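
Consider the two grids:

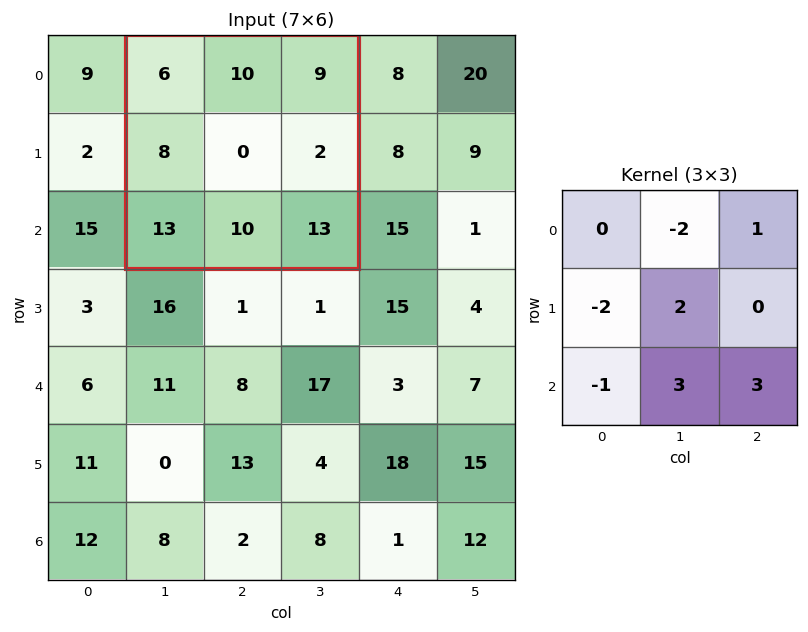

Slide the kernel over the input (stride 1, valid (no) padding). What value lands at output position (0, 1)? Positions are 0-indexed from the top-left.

29

The receptive field on the input at this output position is [6 10 9 / 8 0 2 / 13 10 13]. Elementwise product with the kernel and sum: 10·-2 + 9·1 + 8·-2 + 0·2 + 13·-1 + 10·3 + 13·3.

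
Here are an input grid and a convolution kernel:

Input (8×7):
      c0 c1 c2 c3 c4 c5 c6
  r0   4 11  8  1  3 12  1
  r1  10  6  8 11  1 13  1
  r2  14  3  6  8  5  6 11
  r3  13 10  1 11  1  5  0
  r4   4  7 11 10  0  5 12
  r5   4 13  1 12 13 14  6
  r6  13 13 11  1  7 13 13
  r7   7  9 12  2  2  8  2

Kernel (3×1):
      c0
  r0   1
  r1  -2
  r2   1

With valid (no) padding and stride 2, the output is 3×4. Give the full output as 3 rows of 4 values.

-2 -2 6 10
-8 15 3 23
9 20 -19 13

Output[0,0]: The receptive field on the input at this output position is [4 / 10 / 14]. Elementwise product with the kernel and sum: 4·1 + 10·-2 + 14·1.
Output[0,1]: The receptive field on the input at this output position is [8 / 8 / 6]. Elementwise product with the kernel and sum: 8·1 + 8·-2 + 6·1.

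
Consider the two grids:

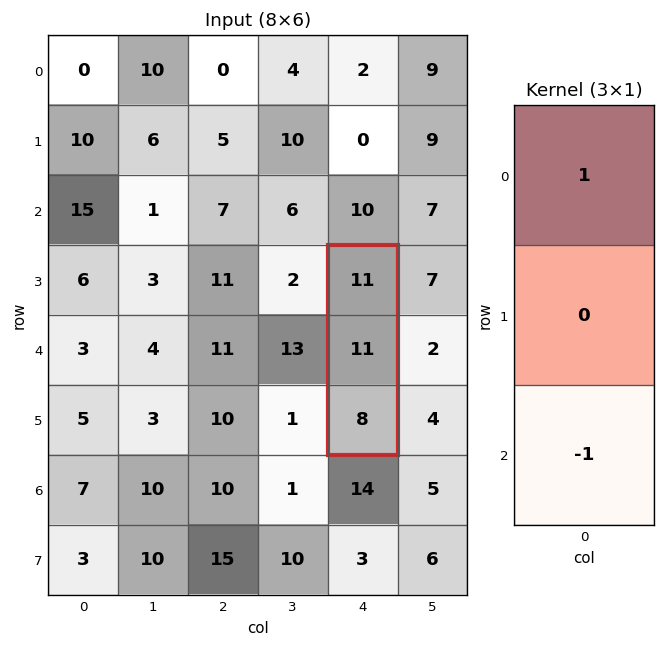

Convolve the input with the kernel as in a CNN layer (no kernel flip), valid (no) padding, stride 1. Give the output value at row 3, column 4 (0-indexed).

3

The receptive field on the input at this output position is [11 / 11 / 8]. Elementwise product with the kernel and sum: 11·1 + 8·-1.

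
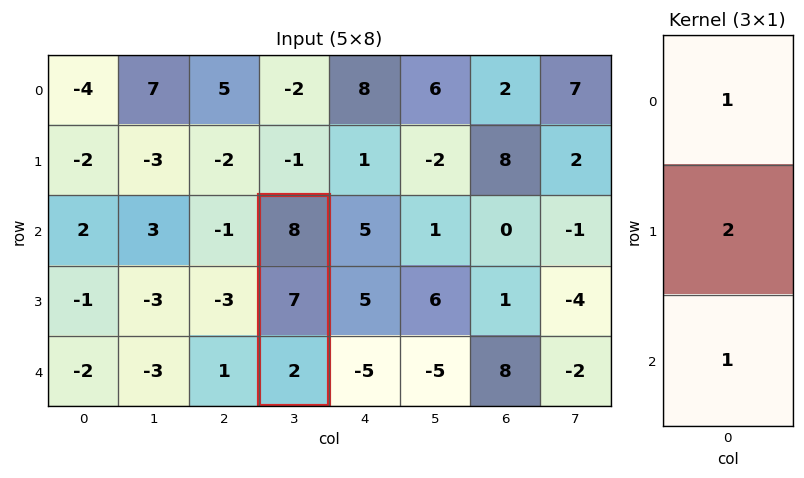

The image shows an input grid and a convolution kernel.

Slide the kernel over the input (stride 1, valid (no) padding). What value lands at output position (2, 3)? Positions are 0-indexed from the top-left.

24

The receptive field on the input at this output position is [8 / 7 / 2]. Elementwise product with the kernel and sum: 8·1 + 7·2 + 2·1.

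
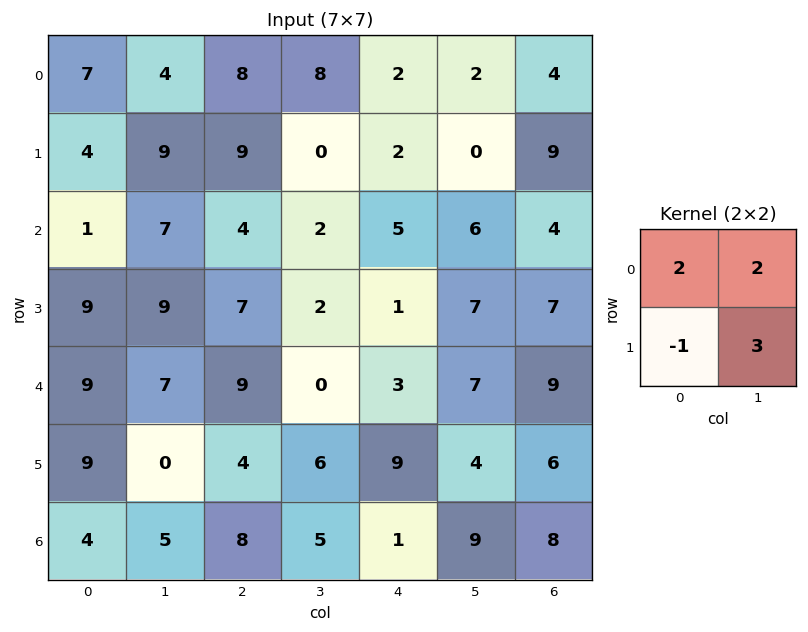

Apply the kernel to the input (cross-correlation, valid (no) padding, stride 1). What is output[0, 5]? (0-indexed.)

39

The receptive field on the input at this output position is [2 4 / 0 9]. Elementwise product with the kernel and sum: 2·2 + 4·2 + 0·-1 + 9·3.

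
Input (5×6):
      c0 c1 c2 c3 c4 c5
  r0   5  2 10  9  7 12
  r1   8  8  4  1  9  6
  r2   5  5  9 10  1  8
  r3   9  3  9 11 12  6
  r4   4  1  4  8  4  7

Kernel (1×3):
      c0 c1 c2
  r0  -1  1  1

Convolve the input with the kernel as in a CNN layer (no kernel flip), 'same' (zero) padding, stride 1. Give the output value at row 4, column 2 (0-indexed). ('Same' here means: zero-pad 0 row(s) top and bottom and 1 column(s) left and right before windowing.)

11

The receptive field on the zero-padded input at this output position is [1 4 8]. Elementwise product with the kernel and sum: 1·-1 + 4·1 + 8·1.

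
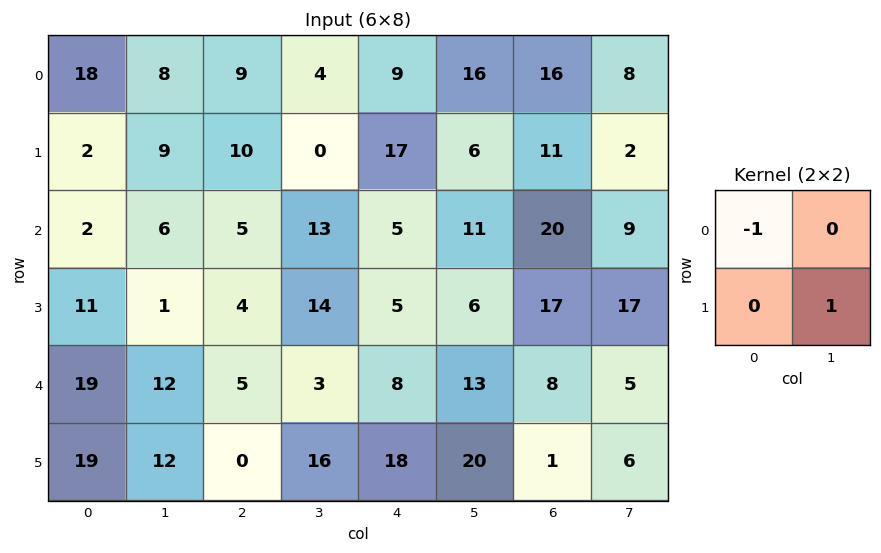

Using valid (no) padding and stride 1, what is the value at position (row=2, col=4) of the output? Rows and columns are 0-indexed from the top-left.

1

The receptive field on the input at this output position is [5 11 / 5 6]. Elementwise product with the kernel and sum: 5·-1 + 6·1.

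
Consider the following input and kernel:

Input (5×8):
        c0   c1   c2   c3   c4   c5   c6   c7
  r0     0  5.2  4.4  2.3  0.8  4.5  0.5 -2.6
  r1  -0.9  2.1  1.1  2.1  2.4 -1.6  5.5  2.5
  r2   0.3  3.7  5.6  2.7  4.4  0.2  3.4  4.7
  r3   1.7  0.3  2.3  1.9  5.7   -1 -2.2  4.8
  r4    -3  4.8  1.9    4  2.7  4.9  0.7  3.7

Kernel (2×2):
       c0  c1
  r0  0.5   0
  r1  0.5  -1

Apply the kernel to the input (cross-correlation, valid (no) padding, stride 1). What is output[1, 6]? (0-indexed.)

The receptive field on the input at this output position is [5.5 2.5 / 3.4 4.7]. Elementwise product with the kernel and sum: 5.5·0.5 + 3.4·0.5 + 4.7·-1.

-0.25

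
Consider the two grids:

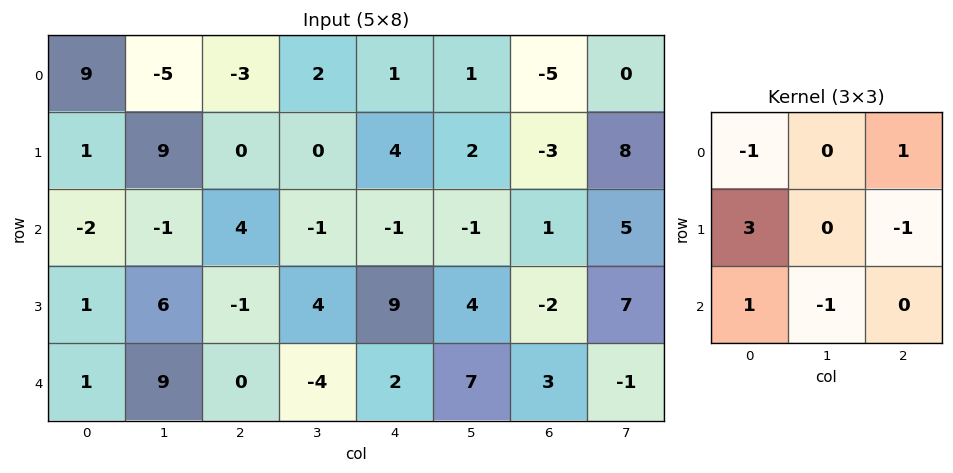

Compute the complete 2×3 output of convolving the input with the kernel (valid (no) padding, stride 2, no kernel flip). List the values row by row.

-10 5 9
2 -13 26

Output[0,0]: The receptive field on the input at this output position is [9 -5 -3 / 1 9 0 / -2 -1 4]. Elementwise product with the kernel and sum: 9·-1 + -3·1 + 1·3 + 0·-1 + -2·1 + -1·-1.
Output[0,1]: The receptive field on the input at this output position is [-3 2 1 / 0 0 4 / 4 -1 -1]. Elementwise product with the kernel and sum: -3·-1 + 1·1 + 0·3 + 4·-1 + 4·1 + -1·-1.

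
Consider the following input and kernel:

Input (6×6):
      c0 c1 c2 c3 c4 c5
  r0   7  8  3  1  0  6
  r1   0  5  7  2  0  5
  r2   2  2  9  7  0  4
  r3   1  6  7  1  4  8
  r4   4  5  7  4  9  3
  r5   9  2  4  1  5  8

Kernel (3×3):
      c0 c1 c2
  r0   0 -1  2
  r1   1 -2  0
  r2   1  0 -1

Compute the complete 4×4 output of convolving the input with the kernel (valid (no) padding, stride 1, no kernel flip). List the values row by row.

-19 -15 11 17
1 -14 -4 10
2 -2 -4 2
7 -13 5 -9

Output[0,0]: The receptive field on the input at this output position is [7 8 3 / 0 5 7 / 2 2 9]. Elementwise product with the kernel and sum: 8·-1 + 3·2 + 0·1 + 5·-2 + 2·1 + 9·-1.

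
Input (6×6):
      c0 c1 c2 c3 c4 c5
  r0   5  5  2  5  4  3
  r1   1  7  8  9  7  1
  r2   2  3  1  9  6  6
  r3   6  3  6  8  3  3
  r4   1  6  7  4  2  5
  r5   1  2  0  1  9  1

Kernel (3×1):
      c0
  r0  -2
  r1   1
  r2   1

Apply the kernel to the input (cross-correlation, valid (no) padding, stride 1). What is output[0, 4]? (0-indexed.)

5

The receptive field on the input at this output position is [4 / 7 / 6]. Elementwise product with the kernel and sum: 4·-2 + 7·1 + 6·1.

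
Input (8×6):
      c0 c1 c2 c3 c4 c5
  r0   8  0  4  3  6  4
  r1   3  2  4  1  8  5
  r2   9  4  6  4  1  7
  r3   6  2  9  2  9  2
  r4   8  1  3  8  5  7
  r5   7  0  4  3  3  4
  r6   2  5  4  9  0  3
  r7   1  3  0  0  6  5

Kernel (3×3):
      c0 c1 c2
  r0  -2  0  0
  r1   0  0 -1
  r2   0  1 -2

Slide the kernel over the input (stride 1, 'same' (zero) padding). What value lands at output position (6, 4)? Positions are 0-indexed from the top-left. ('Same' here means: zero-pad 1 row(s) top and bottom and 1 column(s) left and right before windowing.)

-13

The receptive field on the zero-padded input at this output position is [3 3 4 / 9 0 3 / 0 6 5]. Elementwise product with the kernel and sum: 3·-2 + 3·-1 + 6·1 + 5·-2.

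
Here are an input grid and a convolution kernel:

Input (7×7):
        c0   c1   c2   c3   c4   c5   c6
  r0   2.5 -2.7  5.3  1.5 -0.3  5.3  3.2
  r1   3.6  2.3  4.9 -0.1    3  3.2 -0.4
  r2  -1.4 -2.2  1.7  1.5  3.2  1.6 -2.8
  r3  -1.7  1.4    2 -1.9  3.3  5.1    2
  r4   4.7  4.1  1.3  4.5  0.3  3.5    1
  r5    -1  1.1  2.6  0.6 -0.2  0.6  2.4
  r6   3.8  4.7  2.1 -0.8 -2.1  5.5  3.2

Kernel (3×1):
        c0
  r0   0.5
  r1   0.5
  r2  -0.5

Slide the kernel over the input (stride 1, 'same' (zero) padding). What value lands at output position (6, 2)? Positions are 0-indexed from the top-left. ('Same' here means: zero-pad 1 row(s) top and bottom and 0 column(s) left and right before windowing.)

2.35

The receptive field on the zero-padded input at this output position is [2.6 / 2.1 / 0]. Elementwise product with the kernel and sum: 2.6·0.5 + 2.1·0.5 + 0·-0.5.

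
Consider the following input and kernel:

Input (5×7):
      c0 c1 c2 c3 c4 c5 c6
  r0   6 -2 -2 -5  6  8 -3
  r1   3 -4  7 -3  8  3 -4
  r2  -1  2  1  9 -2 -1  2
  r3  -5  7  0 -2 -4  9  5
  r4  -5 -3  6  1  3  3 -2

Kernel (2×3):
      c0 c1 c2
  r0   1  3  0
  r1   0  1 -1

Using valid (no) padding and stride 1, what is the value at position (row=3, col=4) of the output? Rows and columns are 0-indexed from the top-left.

The receptive field on the input at this output position is [-4 9 5 / 3 3 -2]. Elementwise product with the kernel and sum: -4·1 + 9·3 + 3·1 + -2·-1.

28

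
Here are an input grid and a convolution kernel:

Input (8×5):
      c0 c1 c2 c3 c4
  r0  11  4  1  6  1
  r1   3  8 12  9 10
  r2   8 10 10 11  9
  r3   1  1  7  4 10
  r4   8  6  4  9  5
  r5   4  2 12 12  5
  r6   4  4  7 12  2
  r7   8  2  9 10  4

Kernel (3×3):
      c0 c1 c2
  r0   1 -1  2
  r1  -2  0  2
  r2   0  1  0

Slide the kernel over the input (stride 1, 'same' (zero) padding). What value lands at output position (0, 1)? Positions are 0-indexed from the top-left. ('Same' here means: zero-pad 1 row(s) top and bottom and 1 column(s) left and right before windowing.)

-12

The receptive field on the zero-padded input at this output position is [0 0 0 / 11 4 1 / 3 8 12]. Elementwise product with the kernel and sum: 0·1 + 0·-1 + 0·2 + 11·-2 + 1·2 + 8·1.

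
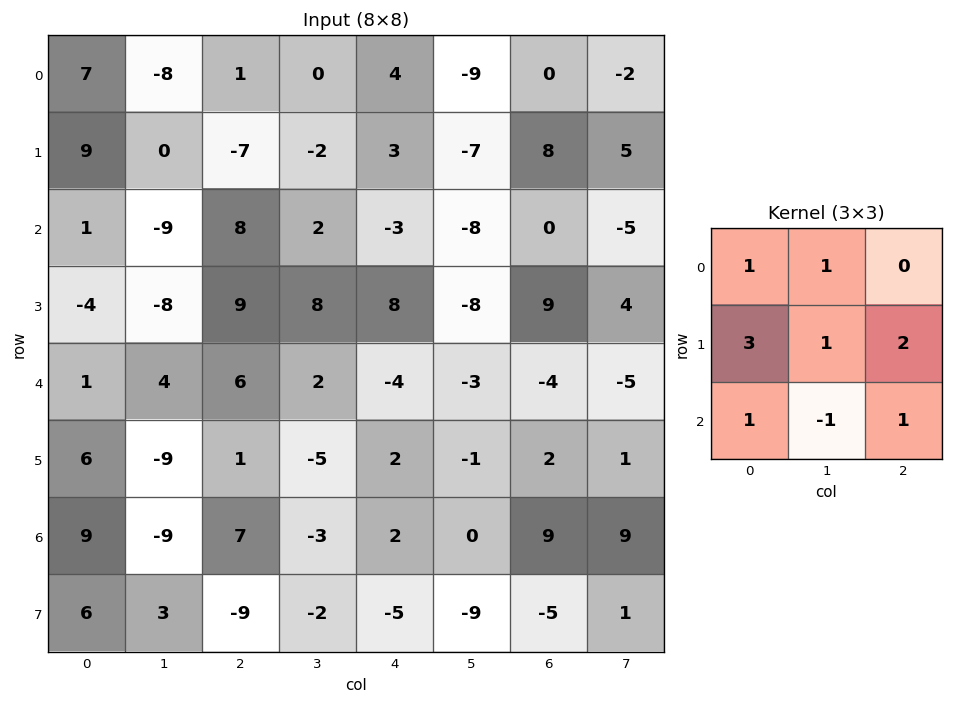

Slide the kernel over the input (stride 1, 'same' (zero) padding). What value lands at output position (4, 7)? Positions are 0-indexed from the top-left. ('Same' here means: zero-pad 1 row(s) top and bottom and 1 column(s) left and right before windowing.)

-3

The receptive field on the zero-padded input at this output position is [9 4 0 / -4 -5 0 / 2 1 0]. Elementwise product with the kernel and sum: 9·1 + 4·1 + -4·3 + -5·1 + 0·2 + 2·1 + 1·-1 + 0·1.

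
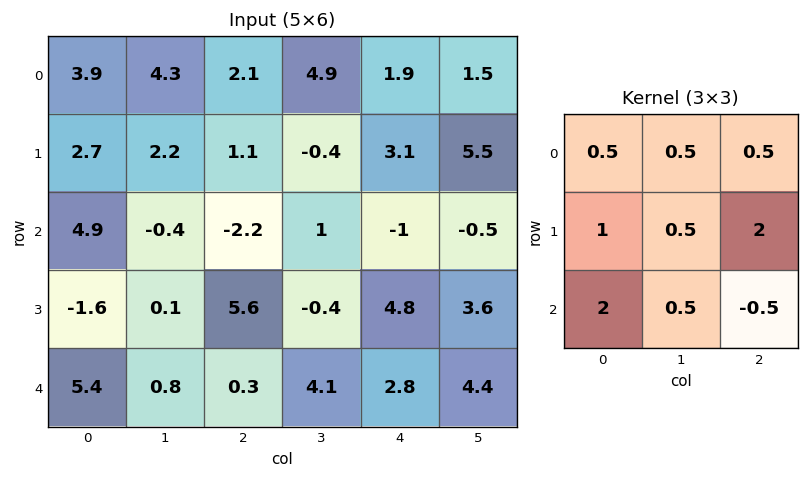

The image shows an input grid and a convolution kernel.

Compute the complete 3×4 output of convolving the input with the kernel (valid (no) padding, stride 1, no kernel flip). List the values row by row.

21.85 5.2 8.15 18.05
-2.65 5.15 6.8 3.4
21.85 1 15.15 16.35

Output[0,0]: The receptive field on the input at this output position is [3.9 4.3 2.1 / 2.7 2.2 1.1 / 4.9 -0.4 -2.2]. Elementwise product with the kernel and sum: 3.9·0.5 + 4.3·0.5 + 2.1·0.5 + 2.7·1 + 2.2·0.5 + 1.1·2 + 4.9·2 + -0.4·0.5 + -2.2·-0.5.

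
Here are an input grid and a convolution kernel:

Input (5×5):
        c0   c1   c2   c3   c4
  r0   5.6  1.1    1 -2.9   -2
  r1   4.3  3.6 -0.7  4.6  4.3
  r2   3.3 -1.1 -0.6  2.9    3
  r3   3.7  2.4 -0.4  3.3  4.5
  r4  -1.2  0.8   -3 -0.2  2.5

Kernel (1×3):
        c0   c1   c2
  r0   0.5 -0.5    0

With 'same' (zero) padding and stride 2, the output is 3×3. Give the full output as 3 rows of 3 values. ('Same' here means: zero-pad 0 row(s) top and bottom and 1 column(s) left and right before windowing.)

Output[0,0]: The receptive field on the zero-padded input at this output position is [0 5.6 1.1]. Elementwise product with the kernel and sum: 0·0.5 + 5.6·-0.5.
Output[0,1]: The receptive field on the zero-padded input at this output position is [1.1 1 -2.9]. Elementwise product with the kernel and sum: 1.1·0.5 + 1·-0.5.

-2.8 0.05 -0.45
-1.65 -0.25 -0.05
0.6 1.9 -1.35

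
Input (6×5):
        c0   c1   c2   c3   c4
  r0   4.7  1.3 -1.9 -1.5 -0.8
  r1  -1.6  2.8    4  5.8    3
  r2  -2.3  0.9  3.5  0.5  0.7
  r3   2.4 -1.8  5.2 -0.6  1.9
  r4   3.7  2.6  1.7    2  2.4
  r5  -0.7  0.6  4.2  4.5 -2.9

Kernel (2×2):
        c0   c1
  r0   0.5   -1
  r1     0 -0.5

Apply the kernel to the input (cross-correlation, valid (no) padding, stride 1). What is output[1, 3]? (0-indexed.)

The receptive field on the input at this output position is [5.8 3 / 0.5 0.7]. Elementwise product with the kernel and sum: 5.8·0.5 + 3·-1 + 0.7·-0.5.

-0.45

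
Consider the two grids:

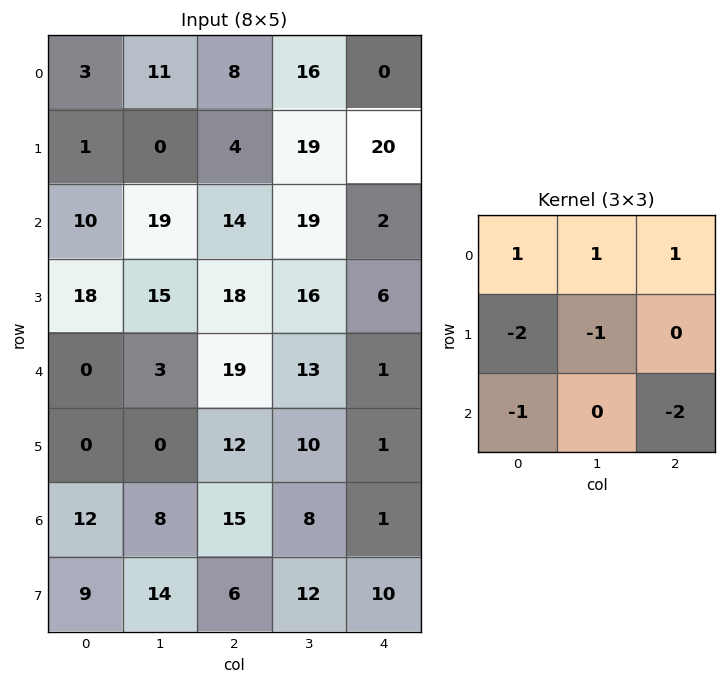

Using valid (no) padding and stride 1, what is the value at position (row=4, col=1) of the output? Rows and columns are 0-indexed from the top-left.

The receptive field on the input at this output position is [3 19 13 / 0 12 10 / 8 15 8]. Elementwise product with the kernel and sum: 3·1 + 19·1 + 13·1 + 0·-2 + 12·-1 + 8·-1 + 8·-2.

-1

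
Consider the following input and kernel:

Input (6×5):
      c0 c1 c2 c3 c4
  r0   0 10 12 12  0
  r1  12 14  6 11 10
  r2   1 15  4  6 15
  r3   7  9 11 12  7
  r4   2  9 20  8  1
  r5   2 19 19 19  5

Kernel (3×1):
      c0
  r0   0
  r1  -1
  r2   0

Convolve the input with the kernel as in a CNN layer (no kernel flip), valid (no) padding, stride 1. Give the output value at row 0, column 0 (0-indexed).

-12

The receptive field on the input at this output position is [0 / 12 / 1]. Elementwise product with the kernel and sum: 12·-1.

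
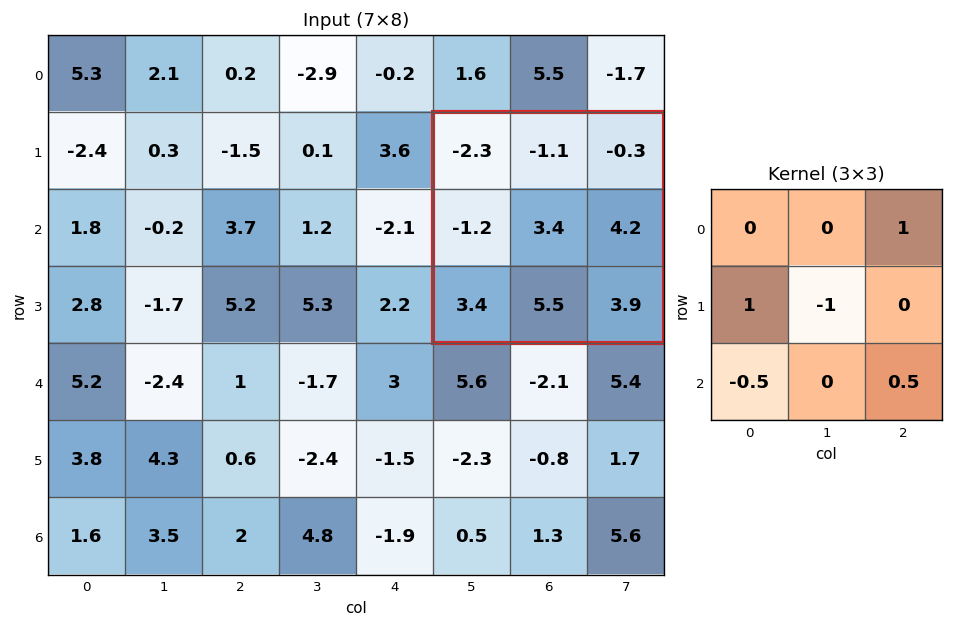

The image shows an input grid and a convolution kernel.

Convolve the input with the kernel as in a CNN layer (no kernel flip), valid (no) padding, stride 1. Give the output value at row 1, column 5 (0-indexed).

-4.65

The receptive field on the input at this output position is [-2.3 -1.1 -0.3 / -1.2 3.4 4.2 / 3.4 5.5 3.9]. Elementwise product with the kernel and sum: -0.3·1 + -1.2·1 + 3.4·-1 + 3.4·-0.5 + 3.9·0.5.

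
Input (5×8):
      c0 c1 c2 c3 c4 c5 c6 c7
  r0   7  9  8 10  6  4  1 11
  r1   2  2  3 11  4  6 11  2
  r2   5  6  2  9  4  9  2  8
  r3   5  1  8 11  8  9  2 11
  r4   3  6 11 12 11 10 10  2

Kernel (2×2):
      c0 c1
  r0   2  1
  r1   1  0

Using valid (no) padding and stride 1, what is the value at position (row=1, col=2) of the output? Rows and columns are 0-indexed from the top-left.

The receptive field on the input at this output position is [3 11 / 2 9]. Elementwise product with the kernel and sum: 3·2 + 11·1 + 2·1.

19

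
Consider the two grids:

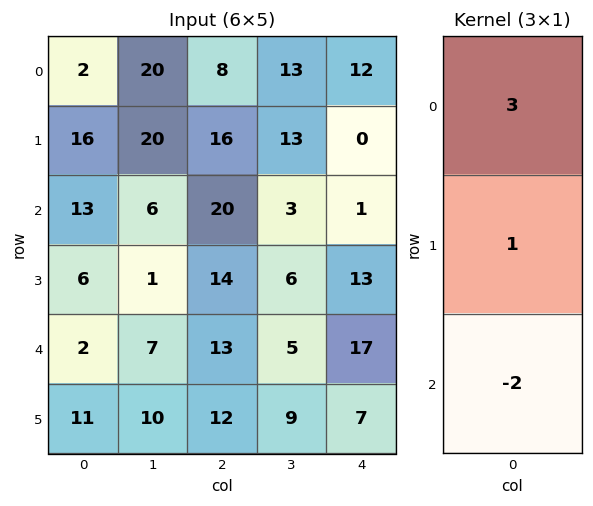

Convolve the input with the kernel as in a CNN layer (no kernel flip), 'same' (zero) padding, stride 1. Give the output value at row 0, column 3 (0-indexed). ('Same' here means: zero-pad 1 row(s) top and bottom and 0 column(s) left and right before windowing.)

-13

The receptive field on the zero-padded input at this output position is [0 / 13 / 13]. Elementwise product with the kernel and sum: 0·3 + 13·1 + 13·-2.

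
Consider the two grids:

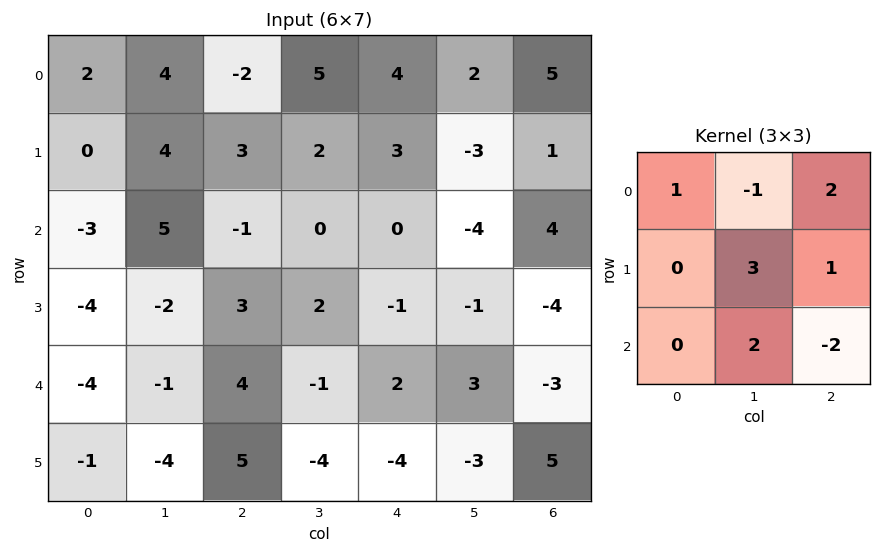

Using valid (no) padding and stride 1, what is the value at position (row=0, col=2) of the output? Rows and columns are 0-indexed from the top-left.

The receptive field on the input at this output position is [-2 5 4 / 3 2 3 / -1 0 0]. Elementwise product with the kernel and sum: -2·1 + 5·-1 + 4·2 + 2·3 + 3·1 + 0·2 + 0·-2.

10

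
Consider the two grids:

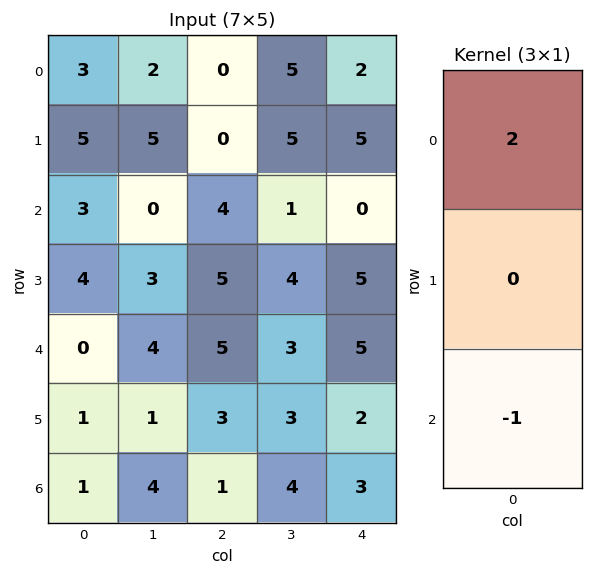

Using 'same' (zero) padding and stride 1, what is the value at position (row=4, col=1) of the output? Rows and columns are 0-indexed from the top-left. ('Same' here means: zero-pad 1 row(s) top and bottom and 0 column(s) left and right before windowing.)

The receptive field on the zero-padded input at this output position is [3 / 4 / 1]. Elementwise product with the kernel and sum: 3·2 + 1·-1.

5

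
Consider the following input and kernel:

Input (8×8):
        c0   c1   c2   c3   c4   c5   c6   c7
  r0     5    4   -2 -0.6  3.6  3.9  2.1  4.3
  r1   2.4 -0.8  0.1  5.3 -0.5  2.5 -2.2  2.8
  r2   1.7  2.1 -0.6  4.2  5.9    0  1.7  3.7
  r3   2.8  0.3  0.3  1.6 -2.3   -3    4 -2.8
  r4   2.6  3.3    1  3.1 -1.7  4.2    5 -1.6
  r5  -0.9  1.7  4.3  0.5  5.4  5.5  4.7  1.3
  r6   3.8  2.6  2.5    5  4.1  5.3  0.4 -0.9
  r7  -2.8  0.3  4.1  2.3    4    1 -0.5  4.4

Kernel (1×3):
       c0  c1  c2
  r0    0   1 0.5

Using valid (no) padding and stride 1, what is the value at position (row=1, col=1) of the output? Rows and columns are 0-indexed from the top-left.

The receptive field on the input at this output position is [-0.8 0.1 5.3]. Elementwise product with the kernel and sum: 0.1·1 + 5.3·0.5.

2.75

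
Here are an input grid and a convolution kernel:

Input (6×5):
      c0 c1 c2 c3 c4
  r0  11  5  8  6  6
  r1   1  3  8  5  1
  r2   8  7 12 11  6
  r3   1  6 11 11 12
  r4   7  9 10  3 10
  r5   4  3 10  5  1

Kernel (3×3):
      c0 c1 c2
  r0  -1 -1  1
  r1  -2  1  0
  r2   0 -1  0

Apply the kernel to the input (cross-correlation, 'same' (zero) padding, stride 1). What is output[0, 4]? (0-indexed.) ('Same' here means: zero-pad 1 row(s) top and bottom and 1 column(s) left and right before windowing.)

The receptive field on the zero-padded input at this output position is [0 0 0 / 6 6 0 / 5 1 0]. Elementwise product with the kernel and sum: 0·-1 + 0·-1 + 0·1 + 6·-2 + 6·1 + 1·-1.

-7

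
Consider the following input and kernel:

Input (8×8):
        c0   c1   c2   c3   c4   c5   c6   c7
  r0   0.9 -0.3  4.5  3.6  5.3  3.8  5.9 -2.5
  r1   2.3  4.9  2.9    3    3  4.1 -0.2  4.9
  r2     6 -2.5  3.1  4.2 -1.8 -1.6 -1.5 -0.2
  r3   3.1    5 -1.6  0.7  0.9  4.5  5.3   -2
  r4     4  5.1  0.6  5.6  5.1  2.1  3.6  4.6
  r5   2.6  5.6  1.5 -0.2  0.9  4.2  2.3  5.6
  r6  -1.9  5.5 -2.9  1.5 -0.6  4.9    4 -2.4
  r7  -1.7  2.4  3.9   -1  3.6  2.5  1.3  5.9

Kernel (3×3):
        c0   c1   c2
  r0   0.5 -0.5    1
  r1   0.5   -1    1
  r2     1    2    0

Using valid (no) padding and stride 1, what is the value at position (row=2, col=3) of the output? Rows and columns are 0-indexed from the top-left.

21.15

The receptive field on the input at this output position is [4.2 -1.8 -1.6 / 0.7 0.9 4.5 / 5.6 5.1 2.1]. Elementwise product with the kernel and sum: 4.2·0.5 + -1.8·-0.5 + -1.6·1 + 0.7·0.5 + 0.9·-1 + 4.5·1 + 5.6·1 + 5.1·2.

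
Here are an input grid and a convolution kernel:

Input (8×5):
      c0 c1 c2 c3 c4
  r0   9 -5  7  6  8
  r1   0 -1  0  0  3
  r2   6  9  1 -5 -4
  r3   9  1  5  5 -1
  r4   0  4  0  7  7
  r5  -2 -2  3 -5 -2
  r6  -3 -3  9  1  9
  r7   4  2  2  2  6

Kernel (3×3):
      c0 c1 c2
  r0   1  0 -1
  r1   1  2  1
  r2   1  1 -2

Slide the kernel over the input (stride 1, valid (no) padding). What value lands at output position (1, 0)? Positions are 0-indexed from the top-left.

25

The receptive field on the input at this output position is [0 -1 0 / 6 9 1 / 9 1 5]. Elementwise product with the kernel and sum: 0·1 + 0·-1 + 6·1 + 9·2 + 1·1 + 9·1 + 1·1 + 5·-2.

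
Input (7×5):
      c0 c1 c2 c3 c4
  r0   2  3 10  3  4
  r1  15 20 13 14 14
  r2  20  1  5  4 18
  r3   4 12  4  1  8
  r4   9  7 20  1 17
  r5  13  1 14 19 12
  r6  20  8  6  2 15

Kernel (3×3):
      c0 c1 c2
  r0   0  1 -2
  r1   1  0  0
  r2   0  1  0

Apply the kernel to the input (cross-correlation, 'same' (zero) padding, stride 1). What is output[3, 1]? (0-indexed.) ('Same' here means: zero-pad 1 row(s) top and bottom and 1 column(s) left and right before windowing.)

The receptive field on the zero-padded input at this output position is [20 1 5 / 4 12 4 / 9 7 20]. Elementwise product with the kernel and sum: 1·1 + 5·-2 + 4·1 + 7·1.

2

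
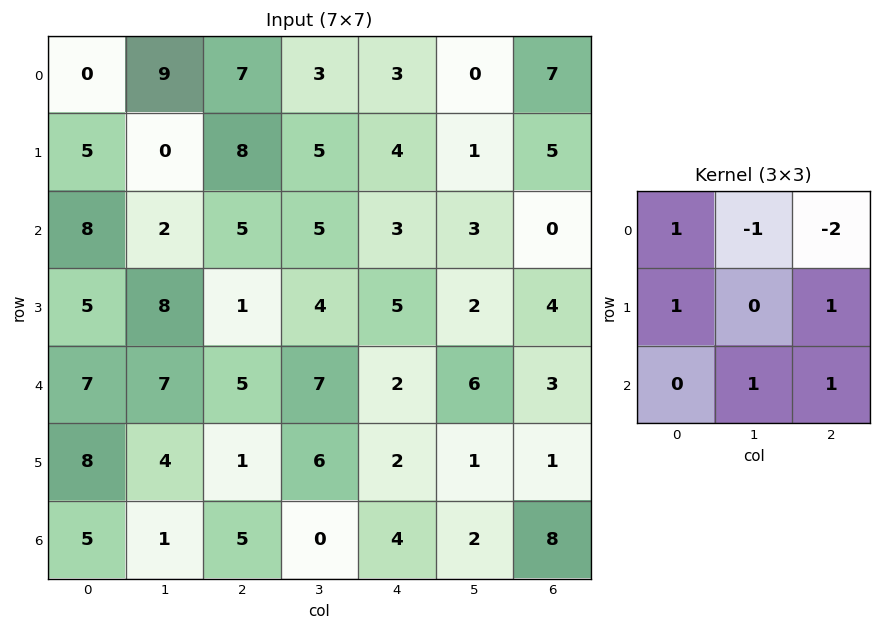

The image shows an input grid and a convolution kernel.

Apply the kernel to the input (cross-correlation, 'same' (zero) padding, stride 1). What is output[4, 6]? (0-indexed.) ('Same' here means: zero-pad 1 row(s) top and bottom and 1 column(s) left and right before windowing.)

5

The receptive field on the zero-padded input at this output position is [2 4 0 / 6 3 0 / 1 1 0]. Elementwise product with the kernel and sum: 2·1 + 4·-1 + 0·-2 + 6·1 + 0·1 + 1·1 + 0·1.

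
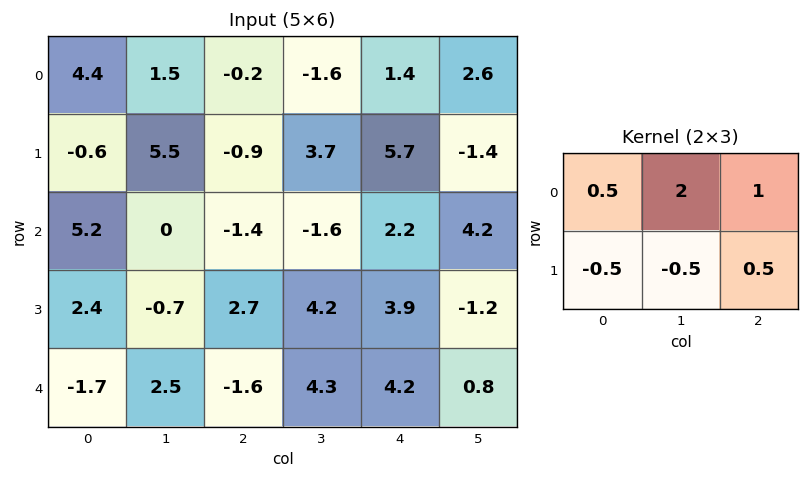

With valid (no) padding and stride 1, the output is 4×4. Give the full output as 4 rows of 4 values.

2.1 -1.7 -0.45 -0.8
6.5 4.55 15.25 13.65
1.7 -3.3 -3.2 3.15
1.3 10.95 14.4 4.85

Output[0,0]: The receptive field on the input at this output position is [4.4 1.5 -0.2 / -0.6 5.5 -0.9]. Elementwise product with the kernel and sum: 4.4·0.5 + 1.5·2 + -0.2·1 + -0.6·-0.5 + 5.5·-0.5 + -0.9·0.5.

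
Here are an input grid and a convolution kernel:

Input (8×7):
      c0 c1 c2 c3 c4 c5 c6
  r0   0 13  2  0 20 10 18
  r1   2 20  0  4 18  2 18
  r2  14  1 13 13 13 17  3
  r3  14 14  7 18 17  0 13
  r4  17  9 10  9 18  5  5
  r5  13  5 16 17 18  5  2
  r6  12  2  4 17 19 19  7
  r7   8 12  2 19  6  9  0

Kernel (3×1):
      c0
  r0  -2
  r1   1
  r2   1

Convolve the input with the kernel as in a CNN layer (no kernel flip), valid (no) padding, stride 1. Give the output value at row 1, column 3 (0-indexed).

The receptive field on the input at this output position is [4 / 13 / 18]. Elementwise product with the kernel and sum: 4·-2 + 13·1 + 18·1.

23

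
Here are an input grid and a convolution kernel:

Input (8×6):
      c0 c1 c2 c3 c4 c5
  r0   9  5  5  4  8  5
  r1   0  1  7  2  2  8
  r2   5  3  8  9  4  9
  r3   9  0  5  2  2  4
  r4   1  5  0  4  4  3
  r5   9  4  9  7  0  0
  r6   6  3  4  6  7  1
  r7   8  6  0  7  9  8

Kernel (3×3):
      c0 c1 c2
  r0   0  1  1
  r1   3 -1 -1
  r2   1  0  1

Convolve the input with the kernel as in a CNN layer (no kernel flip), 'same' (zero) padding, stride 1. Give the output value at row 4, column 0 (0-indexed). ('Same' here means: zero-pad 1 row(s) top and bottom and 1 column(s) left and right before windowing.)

7

The receptive field on the zero-padded input at this output position is [0 9 0 / 0 1 5 / 0 9 4]. Elementwise product with the kernel and sum: 9·1 + 0·1 + 0·3 + 1·-1 + 5·-1 + 0·1 + 4·1.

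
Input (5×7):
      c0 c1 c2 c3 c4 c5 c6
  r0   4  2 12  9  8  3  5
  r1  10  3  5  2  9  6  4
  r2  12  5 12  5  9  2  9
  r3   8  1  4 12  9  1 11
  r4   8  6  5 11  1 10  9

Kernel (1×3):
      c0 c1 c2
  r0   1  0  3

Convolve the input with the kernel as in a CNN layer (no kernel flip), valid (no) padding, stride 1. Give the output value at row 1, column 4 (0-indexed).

21

The receptive field on the input at this output position is [9 6 4]. Elementwise product with the kernel and sum: 9·1 + 4·3.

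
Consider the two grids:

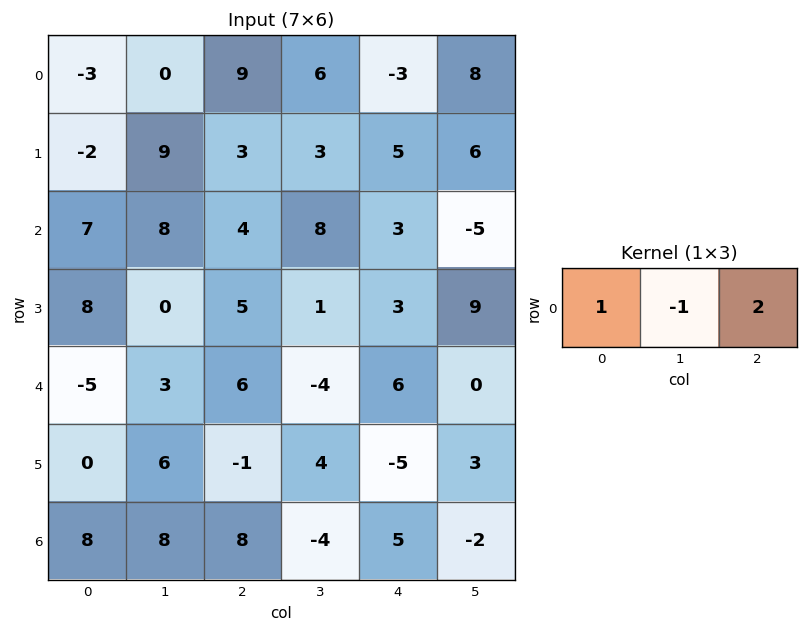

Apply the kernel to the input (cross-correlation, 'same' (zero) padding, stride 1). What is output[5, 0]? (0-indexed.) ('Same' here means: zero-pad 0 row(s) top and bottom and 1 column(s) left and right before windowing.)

12

The receptive field on the zero-padded input at this output position is [0 0 6]. Elementwise product with the kernel and sum: 0·1 + 0·-1 + 6·2.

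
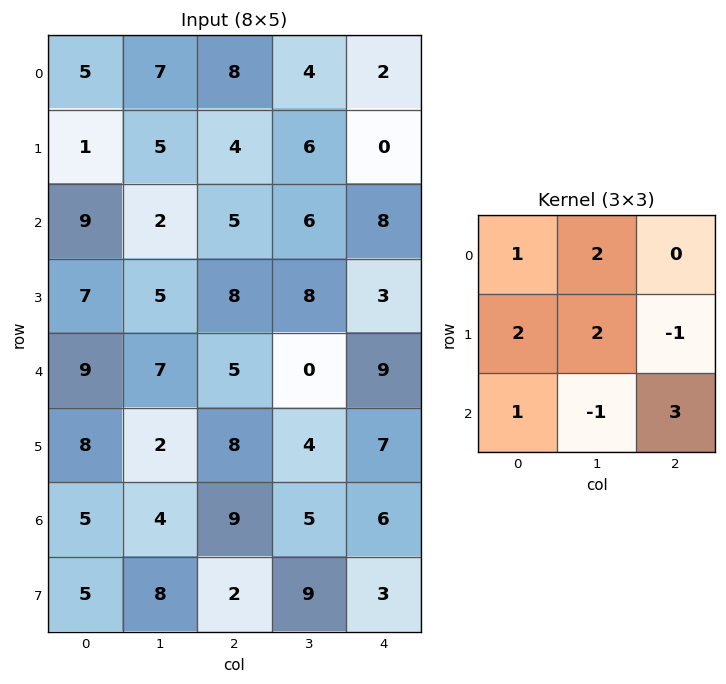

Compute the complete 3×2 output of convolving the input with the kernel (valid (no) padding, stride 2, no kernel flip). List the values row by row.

49 59
46 78
63 44

Output[0,0]: The receptive field on the input at this output position is [5 7 8 / 1 5 4 / 9 2 5]. Elementwise product with the kernel and sum: 5·1 + 7·2 + 1·2 + 5·2 + 4·-1 + 9·1 + 2·-1 + 5·3.
Output[0,1]: The receptive field on the input at this output position is [8 4 2 / 4 6 0 / 5 6 8]. Elementwise product with the kernel and sum: 8·1 + 4·2 + 4·2 + 6·2 + 0·-1 + 5·1 + 6·-1 + 8·3.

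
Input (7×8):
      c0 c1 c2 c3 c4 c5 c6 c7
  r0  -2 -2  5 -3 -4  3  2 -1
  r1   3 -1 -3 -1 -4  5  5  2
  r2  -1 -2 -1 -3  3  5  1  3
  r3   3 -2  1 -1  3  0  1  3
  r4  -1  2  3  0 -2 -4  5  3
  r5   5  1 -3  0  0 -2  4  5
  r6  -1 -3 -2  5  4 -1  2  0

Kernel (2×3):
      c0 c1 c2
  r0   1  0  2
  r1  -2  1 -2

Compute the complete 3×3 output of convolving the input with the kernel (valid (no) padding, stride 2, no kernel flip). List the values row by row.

7 10 3
-13 -4 -3
2 5 -2

Output[0,0]: The receptive field on the input at this output position is [-2 -2 5 / 3 -1 -3]. Elementwise product with the kernel and sum: -2·1 + 5·2 + 3·-2 + -1·1 + -3·-2.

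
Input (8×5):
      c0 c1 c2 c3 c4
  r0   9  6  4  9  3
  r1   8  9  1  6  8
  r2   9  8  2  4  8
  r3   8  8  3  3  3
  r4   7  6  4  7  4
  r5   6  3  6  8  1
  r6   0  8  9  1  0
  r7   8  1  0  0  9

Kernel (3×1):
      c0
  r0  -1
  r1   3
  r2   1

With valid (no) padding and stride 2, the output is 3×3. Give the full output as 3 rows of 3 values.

Output[0,0]: The receptive field on the input at this output position is [9 / 8 / 9]. Elementwise product with the kernel and sum: 9·-1 + 8·3 + 9·1.
Output[0,1]: The receptive field on the input at this output position is [4 / 1 / 2]. Elementwise product with the kernel and sum: 4·-1 + 1·3 + 2·1.

24 1 29
22 11 5
11 23 -1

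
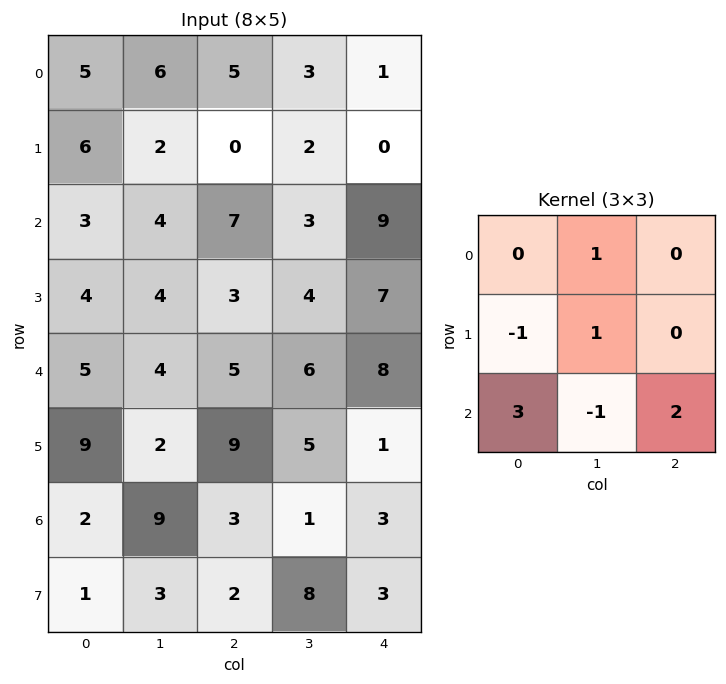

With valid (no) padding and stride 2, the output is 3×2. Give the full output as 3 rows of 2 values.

21 41
25 29
0 16

Output[0,0]: The receptive field on the input at this output position is [5 6 5 / 6 2 0 / 3 4 7]. Elementwise product with the kernel and sum: 6·1 + 6·-1 + 2·1 + 3·3 + 4·-1 + 7·2.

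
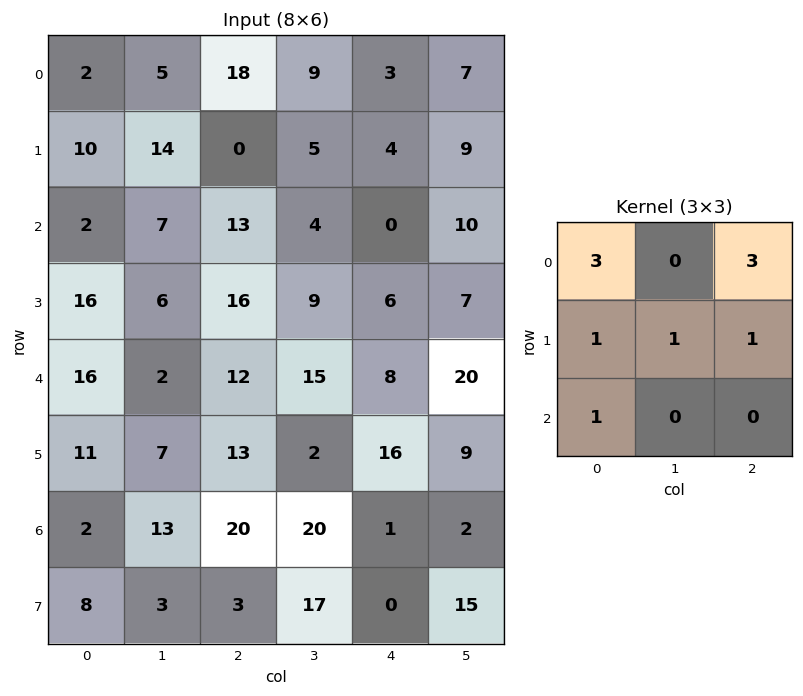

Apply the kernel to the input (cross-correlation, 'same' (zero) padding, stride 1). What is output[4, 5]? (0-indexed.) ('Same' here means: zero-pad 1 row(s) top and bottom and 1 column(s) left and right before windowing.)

The receptive field on the zero-padded input at this output position is [6 7 0 / 8 20 0 / 16 9 0]. Elementwise product with the kernel and sum: 6·3 + 0·3 + 8·1 + 20·1 + 0·1 + 16·1.

62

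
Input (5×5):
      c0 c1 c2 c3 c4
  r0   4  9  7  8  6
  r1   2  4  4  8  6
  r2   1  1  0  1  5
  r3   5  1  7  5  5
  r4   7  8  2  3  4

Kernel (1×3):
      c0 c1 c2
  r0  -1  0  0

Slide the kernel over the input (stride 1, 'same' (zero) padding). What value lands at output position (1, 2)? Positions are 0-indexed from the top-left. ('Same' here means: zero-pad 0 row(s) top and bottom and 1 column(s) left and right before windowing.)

The receptive field on the zero-padded input at this output position is [4 4 8]. Elementwise product with the kernel and sum: 4·-1.

-4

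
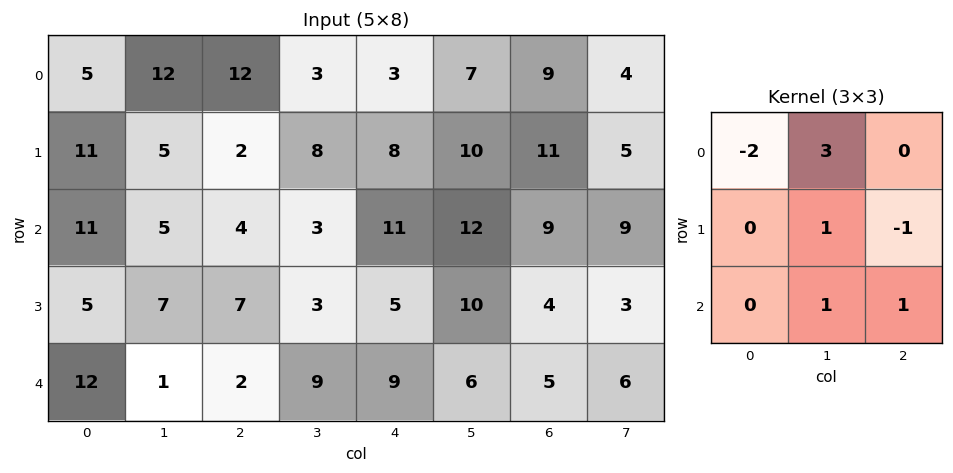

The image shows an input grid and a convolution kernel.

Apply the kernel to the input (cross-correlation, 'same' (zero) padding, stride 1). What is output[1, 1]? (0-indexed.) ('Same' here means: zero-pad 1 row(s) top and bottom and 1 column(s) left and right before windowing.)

The receptive field on the zero-padded input at this output position is [5 12 12 / 11 5 2 / 11 5 4]. Elementwise product with the kernel and sum: 5·-2 + 12·3 + 5·1 + 2·-1 + 5·1 + 4·1.

38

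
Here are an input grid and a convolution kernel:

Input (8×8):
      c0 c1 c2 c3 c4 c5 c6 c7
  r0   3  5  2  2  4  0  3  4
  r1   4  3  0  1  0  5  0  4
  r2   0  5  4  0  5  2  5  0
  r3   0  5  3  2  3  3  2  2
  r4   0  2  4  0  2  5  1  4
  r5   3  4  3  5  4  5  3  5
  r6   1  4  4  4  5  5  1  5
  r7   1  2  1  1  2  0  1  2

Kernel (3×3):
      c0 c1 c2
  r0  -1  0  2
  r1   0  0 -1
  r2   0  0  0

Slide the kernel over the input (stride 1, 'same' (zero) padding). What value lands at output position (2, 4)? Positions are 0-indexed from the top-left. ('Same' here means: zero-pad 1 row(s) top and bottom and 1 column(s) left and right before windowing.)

The receptive field on the zero-padded input at this output position is [1 0 5 / 0 5 2 / 2 3 3]. Elementwise product with the kernel and sum: 1·-1 + 5·2 + 2·-1.

7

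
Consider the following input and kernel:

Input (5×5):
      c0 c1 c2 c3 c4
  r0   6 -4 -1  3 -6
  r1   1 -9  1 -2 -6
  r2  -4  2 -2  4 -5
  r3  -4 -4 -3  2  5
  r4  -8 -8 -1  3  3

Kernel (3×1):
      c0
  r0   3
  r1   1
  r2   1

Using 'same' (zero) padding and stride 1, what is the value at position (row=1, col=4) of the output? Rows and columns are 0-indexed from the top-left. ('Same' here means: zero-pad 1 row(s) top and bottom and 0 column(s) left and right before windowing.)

The receptive field on the zero-padded input at this output position is [-6 / -6 / -5]. Elementwise product with the kernel and sum: -6·3 + -6·1 + -5·1.

-29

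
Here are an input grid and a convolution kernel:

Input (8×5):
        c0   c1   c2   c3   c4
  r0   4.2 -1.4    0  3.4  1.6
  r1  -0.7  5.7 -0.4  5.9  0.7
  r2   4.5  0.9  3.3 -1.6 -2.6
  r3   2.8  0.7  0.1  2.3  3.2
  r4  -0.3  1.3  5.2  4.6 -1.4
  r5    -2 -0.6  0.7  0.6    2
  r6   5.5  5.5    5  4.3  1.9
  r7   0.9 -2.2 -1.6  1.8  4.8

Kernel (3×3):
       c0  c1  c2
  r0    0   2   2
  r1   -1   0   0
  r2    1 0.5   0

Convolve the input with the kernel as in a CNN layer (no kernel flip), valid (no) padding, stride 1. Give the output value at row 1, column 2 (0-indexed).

The receptive field on the input at this output position is [-0.4 5.9 0.7 / 3.3 -1.6 -2.6 / 0.1 2.3 3.2]. Elementwise product with the kernel and sum: 5.9·2 + 0.7·2 + 3.3·-1 + 0.1·1 + 2.3·0.5.

11.15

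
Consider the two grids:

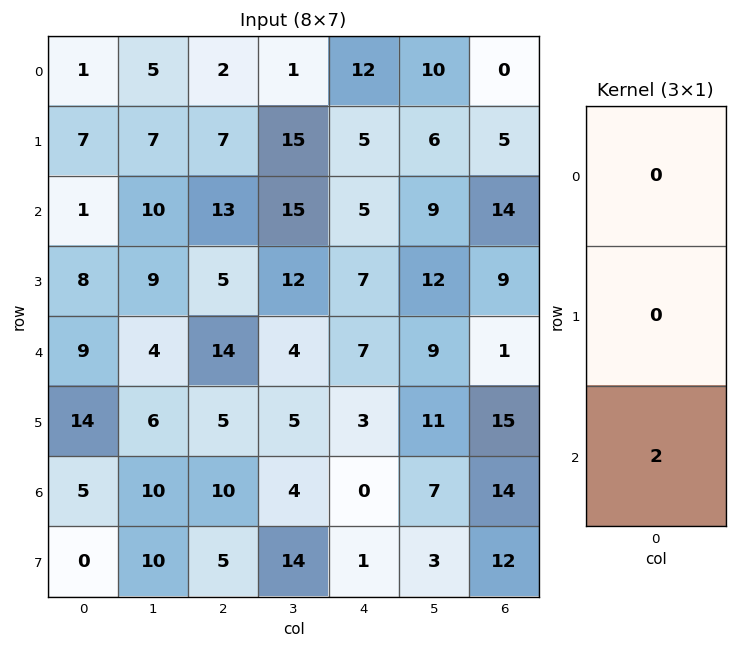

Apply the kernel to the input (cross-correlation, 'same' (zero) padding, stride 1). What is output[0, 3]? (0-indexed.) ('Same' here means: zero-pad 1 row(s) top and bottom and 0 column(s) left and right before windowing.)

The receptive field on the zero-padded input at this output position is [0 / 1 / 15]. Elementwise product with the kernel and sum: 15·2.

30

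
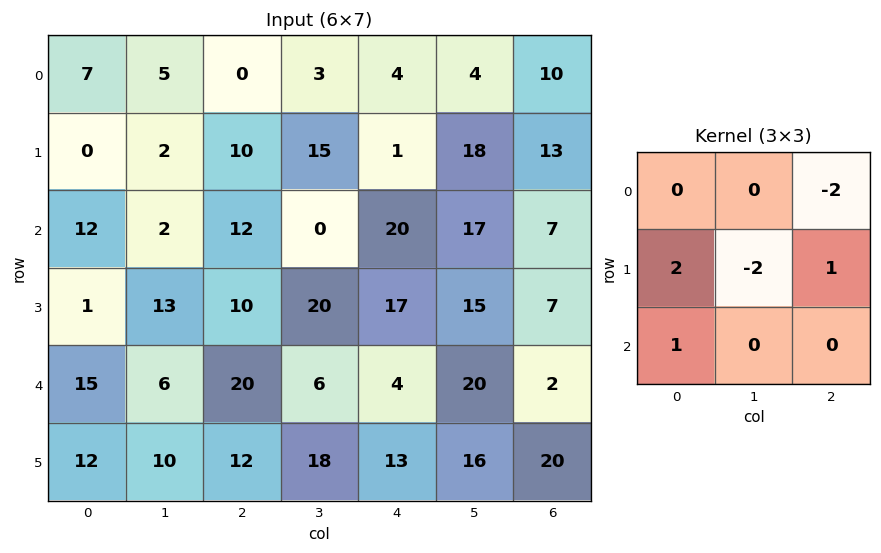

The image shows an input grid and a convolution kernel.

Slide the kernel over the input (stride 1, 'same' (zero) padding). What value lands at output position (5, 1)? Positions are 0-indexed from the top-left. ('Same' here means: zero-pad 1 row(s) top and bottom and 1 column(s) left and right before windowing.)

The receptive field on the zero-padded input at this output position is [15 6 20 / 12 10 12 / 0 0 0]. Elementwise product with the kernel and sum: 20·-2 + 12·2 + 10·-2 + 12·1 + 0·1.

-24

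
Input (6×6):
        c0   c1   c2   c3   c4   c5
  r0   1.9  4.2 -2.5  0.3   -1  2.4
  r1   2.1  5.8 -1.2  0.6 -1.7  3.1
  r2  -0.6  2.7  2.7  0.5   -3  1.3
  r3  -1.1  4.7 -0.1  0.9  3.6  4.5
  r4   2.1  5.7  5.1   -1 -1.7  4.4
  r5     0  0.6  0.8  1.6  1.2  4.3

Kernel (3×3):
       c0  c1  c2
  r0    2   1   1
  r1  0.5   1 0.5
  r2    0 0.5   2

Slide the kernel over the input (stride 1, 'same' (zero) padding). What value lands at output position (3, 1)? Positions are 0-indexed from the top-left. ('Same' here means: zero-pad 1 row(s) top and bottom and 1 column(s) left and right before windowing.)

21.35

The receptive field on the zero-padded input at this output position is [-0.6 2.7 2.7 / -1.1 4.7 -0.1 / 2.1 5.7 5.1]. Elementwise product with the kernel and sum: -0.6·2 + 2.7·1 + 2.7·1 + -1.1·0.5 + 4.7·1 + -0.1·0.5 + 5.7·0.5 + 5.1·2.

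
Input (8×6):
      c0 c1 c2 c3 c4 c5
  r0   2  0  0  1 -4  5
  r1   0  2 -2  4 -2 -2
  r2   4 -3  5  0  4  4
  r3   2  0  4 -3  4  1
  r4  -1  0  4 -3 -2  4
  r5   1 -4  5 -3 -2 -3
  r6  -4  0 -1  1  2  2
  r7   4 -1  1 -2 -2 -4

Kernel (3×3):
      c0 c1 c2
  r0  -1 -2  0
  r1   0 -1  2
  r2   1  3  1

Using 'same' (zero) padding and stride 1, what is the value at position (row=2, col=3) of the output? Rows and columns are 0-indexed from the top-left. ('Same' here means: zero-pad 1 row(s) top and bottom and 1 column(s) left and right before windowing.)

The receptive field on the zero-padded input at this output position is [-2 4 -2 / 5 0 4 / 4 -3 4]. Elementwise product with the kernel and sum: -2·-1 + 4·-2 + 0·-1 + 4·2 + 4·1 + -3·3 + 4·1.

1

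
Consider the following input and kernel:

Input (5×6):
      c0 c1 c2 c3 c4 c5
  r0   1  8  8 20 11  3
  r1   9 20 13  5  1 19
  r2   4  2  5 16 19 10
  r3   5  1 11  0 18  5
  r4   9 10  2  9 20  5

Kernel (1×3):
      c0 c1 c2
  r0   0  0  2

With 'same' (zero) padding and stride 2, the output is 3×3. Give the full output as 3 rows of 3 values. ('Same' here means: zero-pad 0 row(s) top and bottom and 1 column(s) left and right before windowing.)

Output[0,0]: The receptive field on the zero-padded input at this output position is [0 1 8]. Elementwise product with the kernel and sum: 8·2.

16 40 6
4 32 20
20 18 10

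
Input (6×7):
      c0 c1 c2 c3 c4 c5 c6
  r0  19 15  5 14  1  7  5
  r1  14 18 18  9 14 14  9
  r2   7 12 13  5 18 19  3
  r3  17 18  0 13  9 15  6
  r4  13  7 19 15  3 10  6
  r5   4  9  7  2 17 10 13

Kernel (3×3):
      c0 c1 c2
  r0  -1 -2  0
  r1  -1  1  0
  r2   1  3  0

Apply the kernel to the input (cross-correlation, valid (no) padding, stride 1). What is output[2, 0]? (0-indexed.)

The receptive field on the input at this output position is [7 12 13 / 17 18 0 / 13 7 19]. Elementwise product with the kernel and sum: 7·-1 + 12·-2 + 17·-1 + 18·1 + 13·1 + 7·3.

4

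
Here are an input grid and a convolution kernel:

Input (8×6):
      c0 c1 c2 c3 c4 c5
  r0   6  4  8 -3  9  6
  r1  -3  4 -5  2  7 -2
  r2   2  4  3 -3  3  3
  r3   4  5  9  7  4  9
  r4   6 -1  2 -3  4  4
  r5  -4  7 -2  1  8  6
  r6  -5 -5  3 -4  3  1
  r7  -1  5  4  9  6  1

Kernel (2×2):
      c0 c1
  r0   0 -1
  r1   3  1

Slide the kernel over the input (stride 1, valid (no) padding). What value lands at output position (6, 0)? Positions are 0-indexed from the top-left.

The receptive field on the input at this output position is [-5 -5 / -1 5]. Elementwise product with the kernel and sum: -5·-1 + -1·3 + 5·1.

7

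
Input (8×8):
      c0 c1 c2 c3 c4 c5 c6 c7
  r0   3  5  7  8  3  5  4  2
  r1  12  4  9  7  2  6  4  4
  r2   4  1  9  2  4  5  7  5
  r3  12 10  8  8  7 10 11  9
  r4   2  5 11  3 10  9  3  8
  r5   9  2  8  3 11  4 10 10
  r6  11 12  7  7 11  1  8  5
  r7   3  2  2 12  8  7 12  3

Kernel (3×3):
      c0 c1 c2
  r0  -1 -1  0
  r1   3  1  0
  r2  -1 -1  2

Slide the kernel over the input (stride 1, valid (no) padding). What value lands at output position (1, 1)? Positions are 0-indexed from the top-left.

The receptive field on the input at this output position is [4 9 7 / 1 9 2 / 10 8 8]. Elementwise product with the kernel and sum: 4·-1 + 9·-1 + 1·3 + 9·1 + 10·-1 + 8·-1 + 8·2.

-3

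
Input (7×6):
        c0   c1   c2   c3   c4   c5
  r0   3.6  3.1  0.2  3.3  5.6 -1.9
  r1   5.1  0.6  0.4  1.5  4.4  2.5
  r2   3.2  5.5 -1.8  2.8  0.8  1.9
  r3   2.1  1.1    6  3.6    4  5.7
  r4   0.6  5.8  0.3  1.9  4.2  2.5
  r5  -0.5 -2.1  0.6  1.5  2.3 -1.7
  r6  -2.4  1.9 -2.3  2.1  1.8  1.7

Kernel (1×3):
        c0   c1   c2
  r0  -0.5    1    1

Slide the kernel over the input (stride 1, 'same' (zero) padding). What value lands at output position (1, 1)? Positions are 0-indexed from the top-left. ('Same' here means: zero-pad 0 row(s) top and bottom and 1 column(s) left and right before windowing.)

-1.55

The receptive field on the zero-padded input at this output position is [5.1 0.6 0.4]. Elementwise product with the kernel and sum: 5.1·-0.5 + 0.6·1 + 0.4·1.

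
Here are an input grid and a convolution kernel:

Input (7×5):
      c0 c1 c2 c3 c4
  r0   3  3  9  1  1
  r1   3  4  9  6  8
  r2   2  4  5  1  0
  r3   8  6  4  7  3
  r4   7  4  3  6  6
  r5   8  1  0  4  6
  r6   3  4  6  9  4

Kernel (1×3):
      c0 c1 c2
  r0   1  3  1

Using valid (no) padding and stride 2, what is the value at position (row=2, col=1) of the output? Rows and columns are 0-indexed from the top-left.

The receptive field on the input at this output position is [3 6 6]. Elementwise product with the kernel and sum: 3·1 + 6·3 + 6·1.

27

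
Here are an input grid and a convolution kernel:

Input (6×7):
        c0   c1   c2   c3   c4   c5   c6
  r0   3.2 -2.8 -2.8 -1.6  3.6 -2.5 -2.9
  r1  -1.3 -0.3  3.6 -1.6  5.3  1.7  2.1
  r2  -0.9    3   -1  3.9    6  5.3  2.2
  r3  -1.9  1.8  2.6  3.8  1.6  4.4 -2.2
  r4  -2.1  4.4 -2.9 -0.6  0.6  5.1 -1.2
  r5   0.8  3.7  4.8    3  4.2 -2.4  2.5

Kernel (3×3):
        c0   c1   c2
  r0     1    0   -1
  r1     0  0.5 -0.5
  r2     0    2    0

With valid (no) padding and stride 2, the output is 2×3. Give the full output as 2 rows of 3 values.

10.05 -2.05 16.9
8.5 -7.1 17.3

Output[0,0]: The receptive field on the input at this output position is [3.2 -2.8 -2.8 / -1.3 -0.3 3.6 / -0.9 3 -1]. Elementwise product with the kernel and sum: 3.2·1 + -2.8·-1 + -0.3·0.5 + 3.6·-0.5 + 3·2.
Output[0,1]: The receptive field on the input at this output position is [-2.8 -1.6 3.6 / 3.6 -1.6 5.3 / -1 3.9 6]. Elementwise product with the kernel and sum: -2.8·1 + 3.6·-1 + -1.6·0.5 + 5.3·-0.5 + 3.9·2.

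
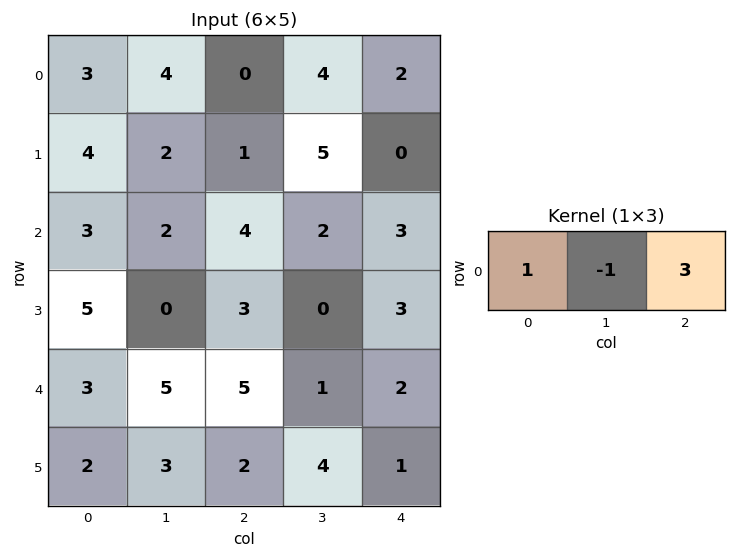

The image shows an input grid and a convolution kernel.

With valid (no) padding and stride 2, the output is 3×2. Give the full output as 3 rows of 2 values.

Output[0,0]: The receptive field on the input at this output position is [3 4 0]. Elementwise product with the kernel and sum: 3·1 + 4·-1 + 0·3.
Output[0,1]: The receptive field on the input at this output position is [0 4 2]. Elementwise product with the kernel and sum: 0·1 + 4·-1 + 2·3.

-1 2
13 11
13 10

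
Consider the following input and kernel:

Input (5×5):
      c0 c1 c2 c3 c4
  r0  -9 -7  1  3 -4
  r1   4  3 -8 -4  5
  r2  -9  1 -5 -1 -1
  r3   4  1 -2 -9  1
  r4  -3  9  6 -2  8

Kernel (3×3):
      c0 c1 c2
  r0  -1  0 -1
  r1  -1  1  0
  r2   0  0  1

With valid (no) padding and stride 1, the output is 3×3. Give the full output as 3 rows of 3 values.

2 -8 6
12 -14 8
17 -5 7

Output[0,0]: The receptive field on the input at this output position is [-9 -7 1 / 4 3 -8 / -9 1 -5]. Elementwise product with the kernel and sum: -9·-1 + 1·-1 + 4·-1 + 3·1 + -5·1.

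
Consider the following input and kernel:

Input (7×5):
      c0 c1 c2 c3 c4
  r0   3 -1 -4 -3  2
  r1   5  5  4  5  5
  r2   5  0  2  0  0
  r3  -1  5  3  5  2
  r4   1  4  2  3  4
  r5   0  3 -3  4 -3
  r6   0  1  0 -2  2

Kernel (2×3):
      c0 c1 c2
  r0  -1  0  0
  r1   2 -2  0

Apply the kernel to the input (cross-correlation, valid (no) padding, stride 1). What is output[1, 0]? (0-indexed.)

The receptive field on the input at this output position is [5 5 4 / 5 0 2]. Elementwise product with the kernel and sum: 5·-1 + 5·2 + 0·-2.

5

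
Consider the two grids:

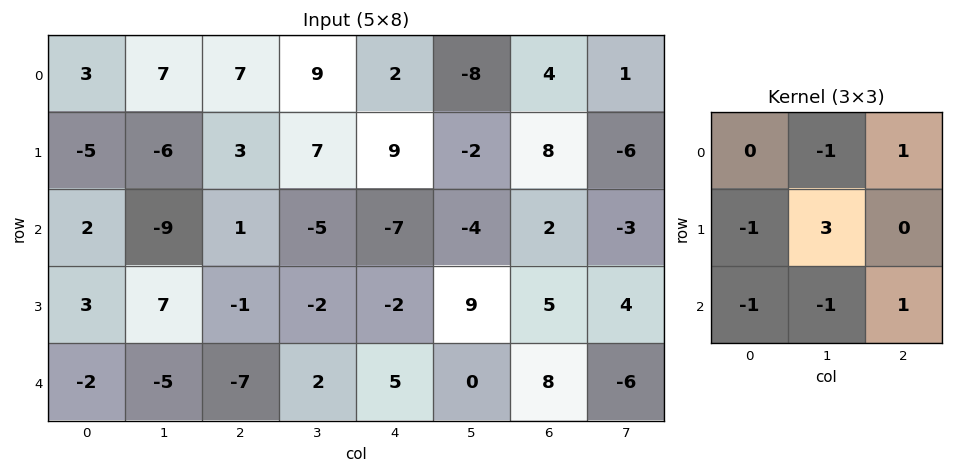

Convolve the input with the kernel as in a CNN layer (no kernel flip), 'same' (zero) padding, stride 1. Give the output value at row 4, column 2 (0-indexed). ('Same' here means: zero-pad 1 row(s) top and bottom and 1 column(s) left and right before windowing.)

-17

The receptive field on the zero-padded input at this output position is [7 -1 -2 / -5 -7 2 / 0 0 0]. Elementwise product with the kernel and sum: -1·-1 + -2·1 + -5·-1 + -7·3 + 0·-1 + 0·-1 + 0·1.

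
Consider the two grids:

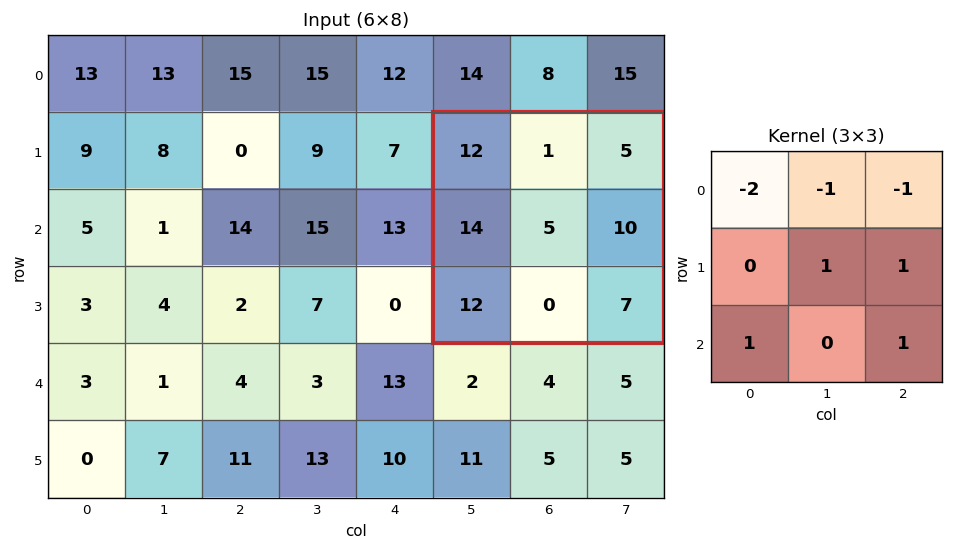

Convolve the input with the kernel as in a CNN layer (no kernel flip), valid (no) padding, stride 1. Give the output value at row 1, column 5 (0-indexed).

4

The receptive field on the input at this output position is [12 1 5 / 14 5 10 / 12 0 7]. Elementwise product with the kernel and sum: 12·-2 + 1·-1 + 5·-1 + 5·1 + 10·1 + 12·1 + 7·1.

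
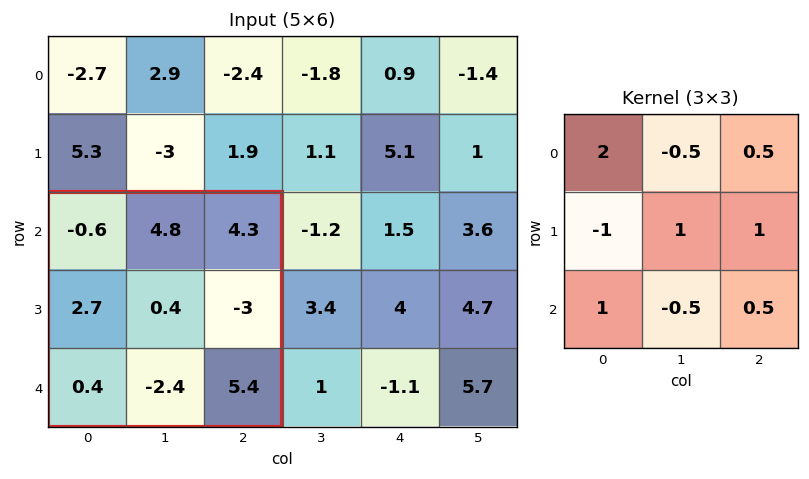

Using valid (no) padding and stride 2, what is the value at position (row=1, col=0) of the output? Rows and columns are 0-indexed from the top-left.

-2.45

The receptive field on the input at this output position is [-0.6 4.8 4.3 / 2.7 0.4 -3 / 0.4 -2.4 5.4]. Elementwise product with the kernel and sum: -0.6·2 + 4.8·-0.5 + 4.3·0.5 + 2.7·-1 + 0.4·1 + -3·1 + 0.4·1 + -2.4·-0.5 + 5.4·0.5.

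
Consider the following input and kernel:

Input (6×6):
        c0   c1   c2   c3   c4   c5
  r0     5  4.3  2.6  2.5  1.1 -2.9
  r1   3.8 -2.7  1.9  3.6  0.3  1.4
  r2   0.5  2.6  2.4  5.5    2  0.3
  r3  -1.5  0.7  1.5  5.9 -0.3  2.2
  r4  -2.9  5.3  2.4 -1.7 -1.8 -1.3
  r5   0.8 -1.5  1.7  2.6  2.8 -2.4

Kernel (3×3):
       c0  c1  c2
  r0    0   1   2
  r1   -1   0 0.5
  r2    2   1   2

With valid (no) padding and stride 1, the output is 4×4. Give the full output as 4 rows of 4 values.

15.05 30.7 17.25 6
2.5 23.95 11.1 13.65
13.95 25.25 7.35 -10
11.3 11.05 13.6 8.35

Output[0,0]: The receptive field on the input at this output position is [5 4.3 2.6 / 3.8 -2.7 1.9 / 0.5 2.6 2.4]. Elementwise product with the kernel and sum: 4.3·1 + 2.6·2 + 3.8·-1 + 1.9·0.5 + 0.5·2 + 2.6·1 + 2.4·2.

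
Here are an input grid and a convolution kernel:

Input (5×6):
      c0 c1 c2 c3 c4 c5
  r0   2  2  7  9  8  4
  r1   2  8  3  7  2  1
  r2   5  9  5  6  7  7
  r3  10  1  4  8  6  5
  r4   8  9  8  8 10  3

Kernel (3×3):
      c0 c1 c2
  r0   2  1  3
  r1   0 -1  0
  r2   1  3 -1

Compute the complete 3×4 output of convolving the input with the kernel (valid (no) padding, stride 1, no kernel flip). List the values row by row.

Output[0,0]: The receptive field on the input at this output position is [2 2 7 / 2 8 3 / 5 9 5]. Elementwise product with the kernel and sum: 2·2 + 2·1 + 7·3 + 8·-1 + 5·1 + 9·3 + 5·-1.
Output[0,1]: The receptive field on the input at this output position is [2 7 9 / 8 3 7 / 9 5 6]. Elementwise product with the kernel and sum: 2·2 + 7·1 + 9·3 + 3·-1 + 9·1 + 5·3 + 6·-1.

46 53 56 56
21 40 35 33
60 62 51 69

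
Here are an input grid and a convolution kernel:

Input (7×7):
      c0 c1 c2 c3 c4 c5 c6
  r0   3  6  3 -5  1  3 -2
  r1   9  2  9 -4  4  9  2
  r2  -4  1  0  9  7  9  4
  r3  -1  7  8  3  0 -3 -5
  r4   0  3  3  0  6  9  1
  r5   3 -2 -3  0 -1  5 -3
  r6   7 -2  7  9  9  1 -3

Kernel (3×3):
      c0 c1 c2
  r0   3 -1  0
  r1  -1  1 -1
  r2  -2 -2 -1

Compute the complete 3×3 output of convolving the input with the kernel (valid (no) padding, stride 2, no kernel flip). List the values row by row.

Output[0,0]: The receptive field on the input at this output position is [3 6 3 / 9 2 9 / -4 1 0]. Elementwise product with the kernel and sum: 3·3 + 6·-1 + 9·-1 + 2·1 + 9·-1 + -4·-2 + 1·-2 + 0·-1.

-7 -28 -33
-22 -26 -17
-22 -28 1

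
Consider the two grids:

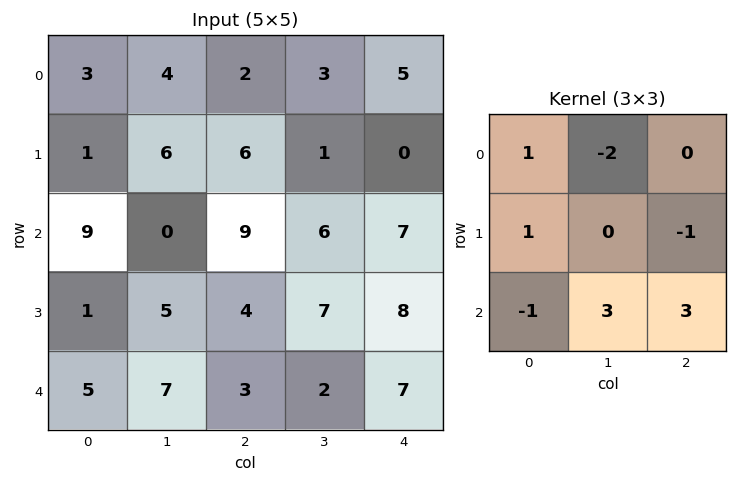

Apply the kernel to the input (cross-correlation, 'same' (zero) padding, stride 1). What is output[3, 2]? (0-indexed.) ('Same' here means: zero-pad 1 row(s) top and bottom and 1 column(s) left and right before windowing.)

-12

The receptive field on the zero-padded input at this output position is [0 9 6 / 5 4 7 / 7 3 2]. Elementwise product with the kernel and sum: 0·1 + 9·-2 + 5·1 + 7·-1 + 7·-1 + 3·3 + 2·3.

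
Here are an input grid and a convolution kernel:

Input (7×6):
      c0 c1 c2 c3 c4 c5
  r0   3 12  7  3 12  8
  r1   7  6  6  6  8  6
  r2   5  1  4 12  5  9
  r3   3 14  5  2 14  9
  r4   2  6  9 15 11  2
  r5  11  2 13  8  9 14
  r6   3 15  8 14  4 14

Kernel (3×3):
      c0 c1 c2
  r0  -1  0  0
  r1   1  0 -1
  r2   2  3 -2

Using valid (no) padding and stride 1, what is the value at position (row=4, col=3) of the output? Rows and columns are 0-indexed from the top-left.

-9

The receptive field on the input at this output position is [15 11 2 / 8 9 14 / 14 4 14]. Elementwise product with the kernel and sum: 15·-1 + 8·1 + 14·-1 + 14·2 + 4·3 + 14·-2.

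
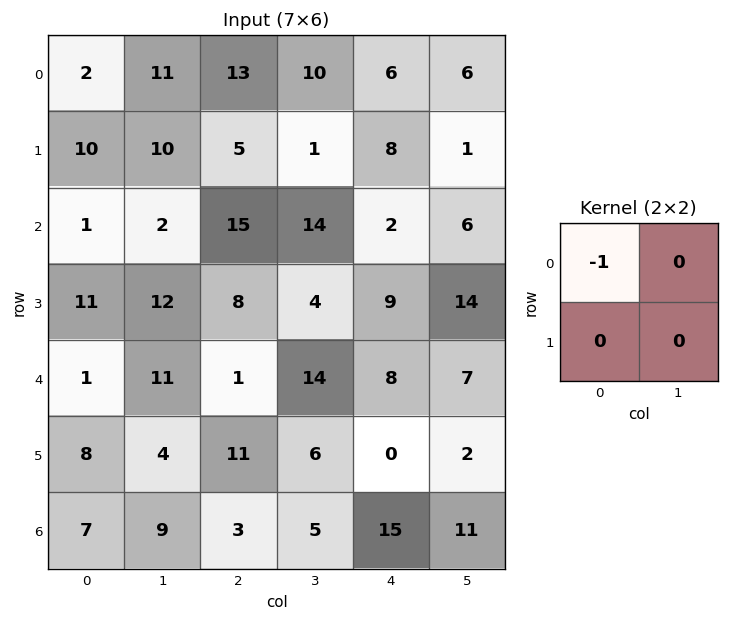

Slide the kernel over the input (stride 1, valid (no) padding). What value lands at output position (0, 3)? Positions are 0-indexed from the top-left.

-10

The receptive field on the input at this output position is [10 6 / 1 8]. Elementwise product with the kernel and sum: 10·-1.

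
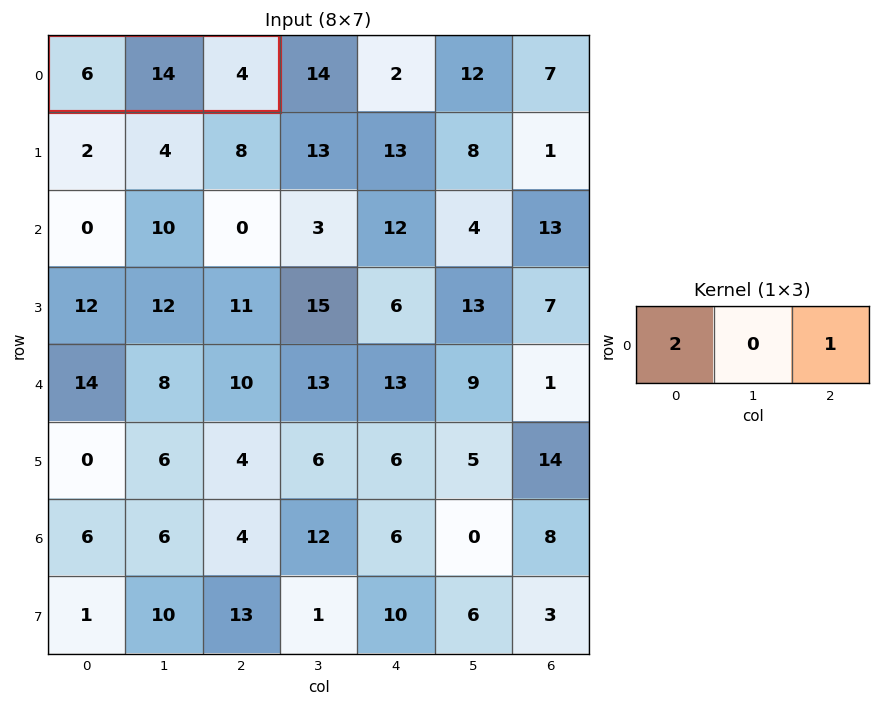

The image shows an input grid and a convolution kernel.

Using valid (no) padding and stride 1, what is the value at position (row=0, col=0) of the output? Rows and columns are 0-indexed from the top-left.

The receptive field on the input at this output position is [6 14 4]. Elementwise product with the kernel and sum: 6·2 + 4·1.

16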